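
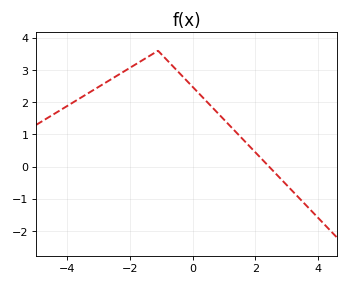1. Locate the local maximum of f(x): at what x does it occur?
-1.1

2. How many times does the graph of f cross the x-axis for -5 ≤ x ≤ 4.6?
1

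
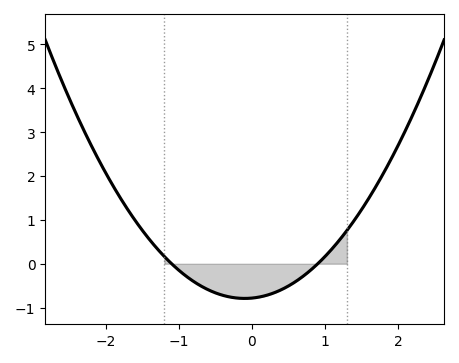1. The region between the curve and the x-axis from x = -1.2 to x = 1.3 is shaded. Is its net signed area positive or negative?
negative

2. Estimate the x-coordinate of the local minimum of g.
-0.1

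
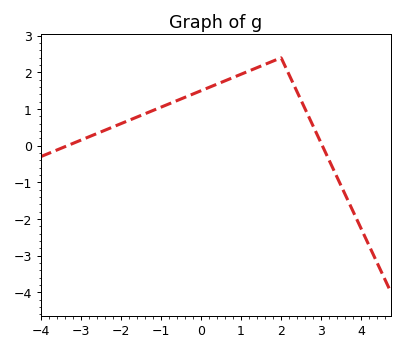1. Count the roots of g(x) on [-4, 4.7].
2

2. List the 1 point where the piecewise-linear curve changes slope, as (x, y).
(2, 2.4)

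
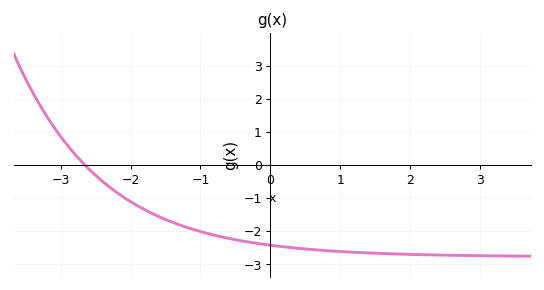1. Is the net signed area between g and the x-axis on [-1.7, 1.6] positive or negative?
negative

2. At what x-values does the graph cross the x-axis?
-2.65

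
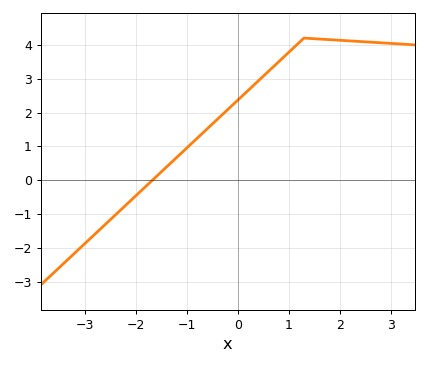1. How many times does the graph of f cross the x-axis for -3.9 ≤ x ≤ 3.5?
1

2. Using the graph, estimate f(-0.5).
1.7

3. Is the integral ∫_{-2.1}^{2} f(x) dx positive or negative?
positive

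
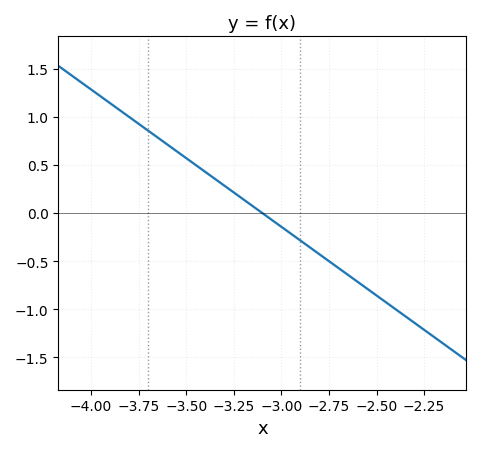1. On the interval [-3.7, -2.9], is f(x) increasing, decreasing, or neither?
decreasing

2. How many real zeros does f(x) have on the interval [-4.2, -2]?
1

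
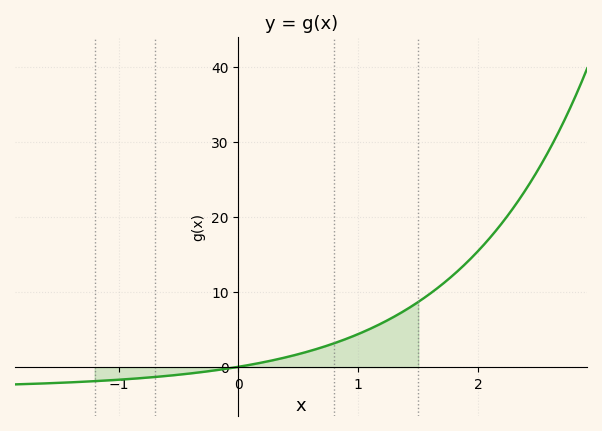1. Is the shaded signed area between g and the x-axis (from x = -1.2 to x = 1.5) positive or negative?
positive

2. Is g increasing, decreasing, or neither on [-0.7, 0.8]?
increasing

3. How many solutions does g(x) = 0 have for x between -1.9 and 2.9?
1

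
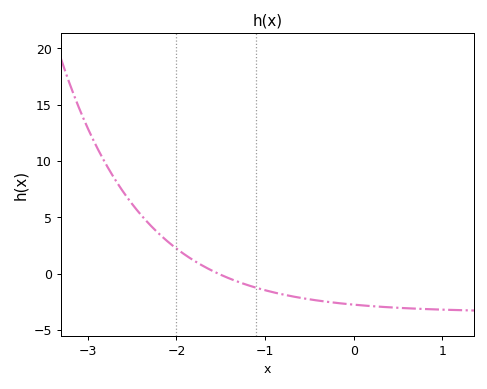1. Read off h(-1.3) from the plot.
-0.5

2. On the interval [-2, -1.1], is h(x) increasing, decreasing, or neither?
decreasing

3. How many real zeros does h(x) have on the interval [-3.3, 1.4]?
1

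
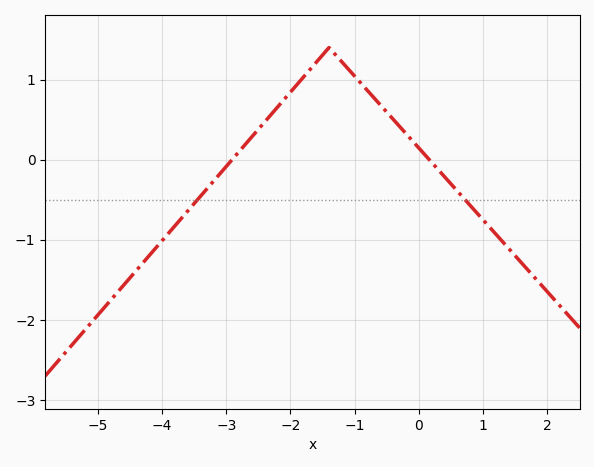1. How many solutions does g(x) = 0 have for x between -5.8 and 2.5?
2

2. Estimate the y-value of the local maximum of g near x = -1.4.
1.4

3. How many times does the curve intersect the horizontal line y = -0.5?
2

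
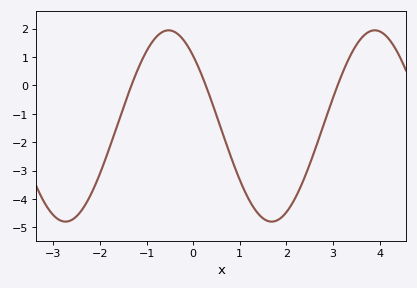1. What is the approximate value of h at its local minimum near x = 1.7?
-4.8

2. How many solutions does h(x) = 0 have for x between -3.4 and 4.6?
3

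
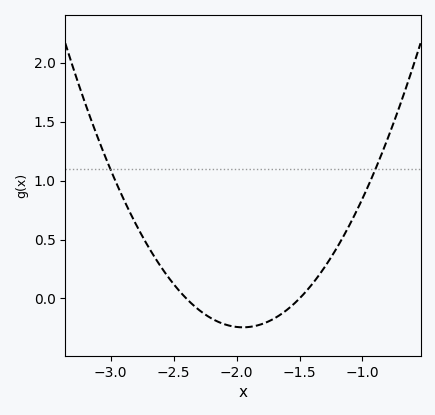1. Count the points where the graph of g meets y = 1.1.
2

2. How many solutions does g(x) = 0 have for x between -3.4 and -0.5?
2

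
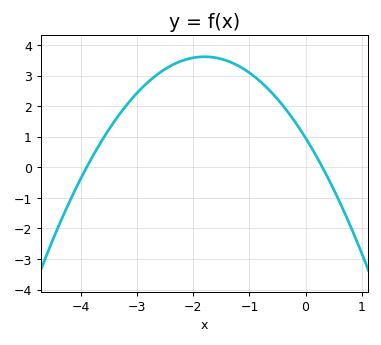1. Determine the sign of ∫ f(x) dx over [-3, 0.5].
positive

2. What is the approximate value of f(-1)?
3.1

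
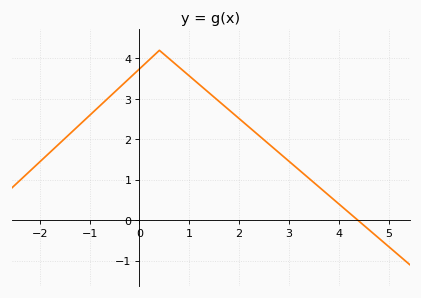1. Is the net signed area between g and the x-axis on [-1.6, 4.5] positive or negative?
positive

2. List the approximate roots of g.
4.4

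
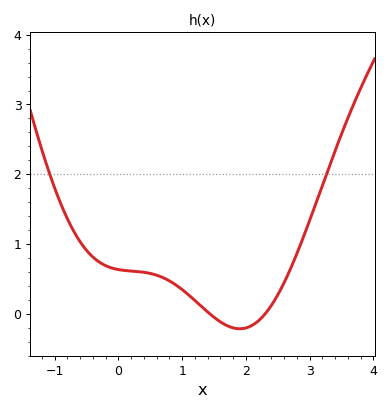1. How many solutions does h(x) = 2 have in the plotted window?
2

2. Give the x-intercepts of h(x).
1.43, 2.3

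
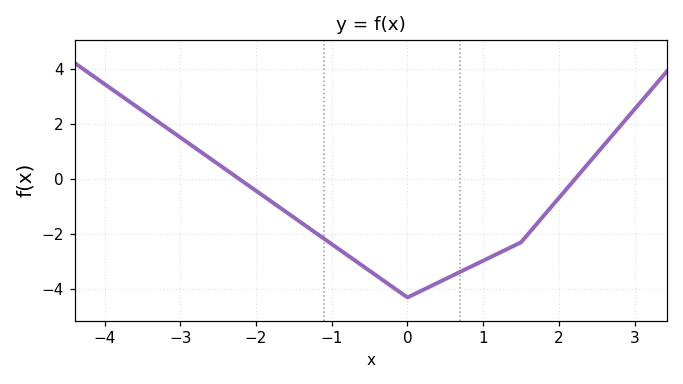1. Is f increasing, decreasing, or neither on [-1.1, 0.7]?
neither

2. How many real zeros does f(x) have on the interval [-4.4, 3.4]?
2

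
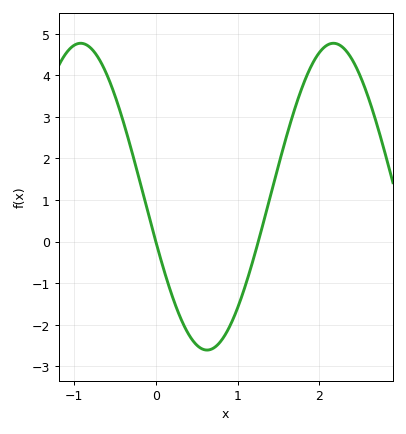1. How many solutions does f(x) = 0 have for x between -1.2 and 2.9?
2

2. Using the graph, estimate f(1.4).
1.08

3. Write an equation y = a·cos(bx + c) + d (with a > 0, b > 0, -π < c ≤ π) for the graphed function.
y = 3.69cos(2.03x + 1.87) + 1.08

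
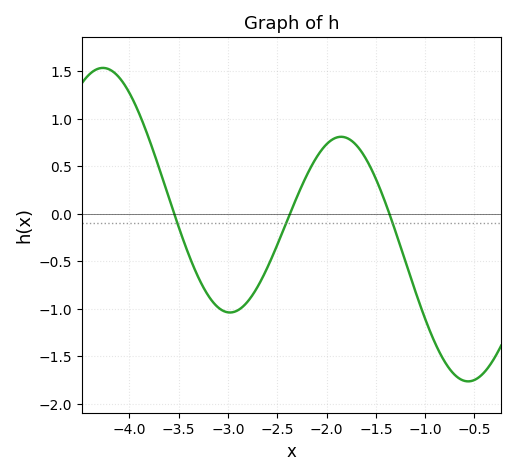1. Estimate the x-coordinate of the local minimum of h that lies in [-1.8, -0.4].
-0.563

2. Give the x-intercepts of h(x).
-3.55, -2.37, -1.36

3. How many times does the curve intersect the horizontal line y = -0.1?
3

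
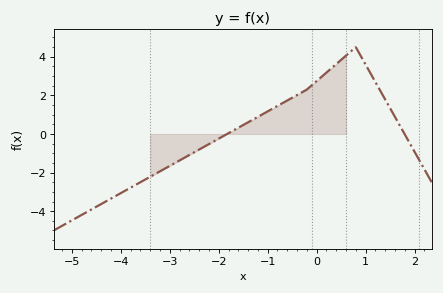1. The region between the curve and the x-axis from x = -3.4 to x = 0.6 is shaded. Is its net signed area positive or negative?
positive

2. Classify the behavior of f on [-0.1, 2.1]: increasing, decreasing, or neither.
neither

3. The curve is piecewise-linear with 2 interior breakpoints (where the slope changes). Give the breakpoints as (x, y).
(-0.2, 2.3); (0.8, 4.5)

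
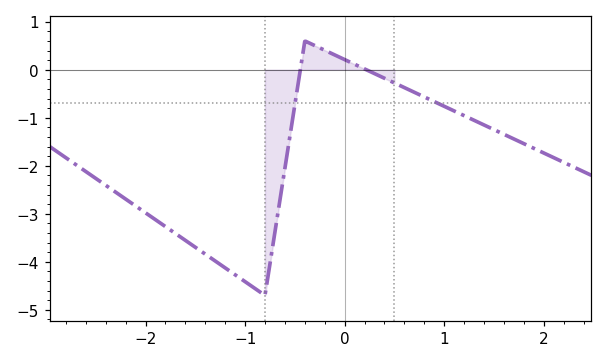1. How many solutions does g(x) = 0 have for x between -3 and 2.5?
2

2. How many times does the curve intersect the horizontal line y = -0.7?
2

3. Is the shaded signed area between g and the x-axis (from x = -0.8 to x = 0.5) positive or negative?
negative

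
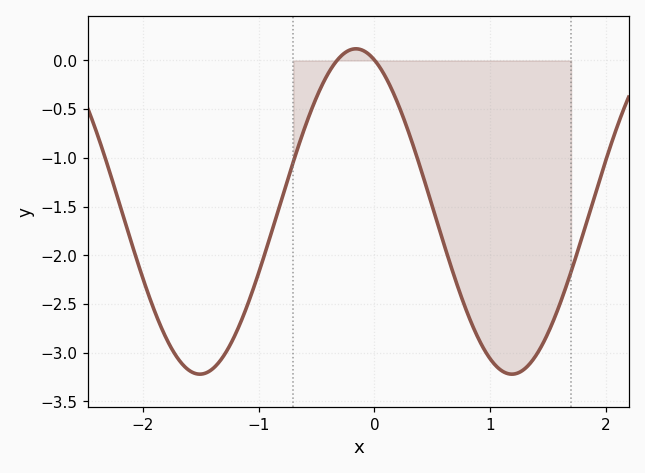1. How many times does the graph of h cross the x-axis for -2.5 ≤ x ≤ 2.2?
2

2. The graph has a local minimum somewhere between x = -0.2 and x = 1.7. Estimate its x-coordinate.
1.2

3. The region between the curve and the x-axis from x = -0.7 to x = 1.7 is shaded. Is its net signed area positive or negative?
negative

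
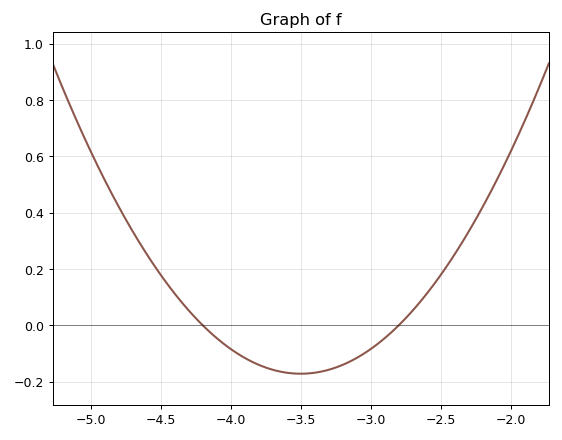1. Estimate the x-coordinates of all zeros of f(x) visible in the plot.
-4.2, -2.8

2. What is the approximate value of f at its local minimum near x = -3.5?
-0.171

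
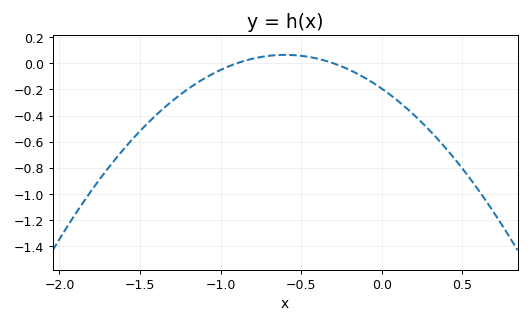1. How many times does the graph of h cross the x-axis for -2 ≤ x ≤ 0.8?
2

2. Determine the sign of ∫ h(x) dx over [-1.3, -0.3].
negative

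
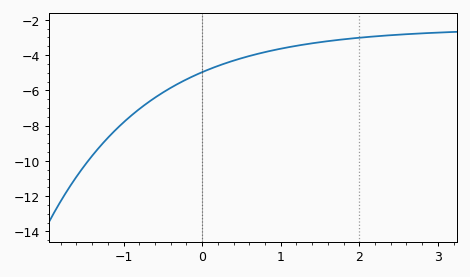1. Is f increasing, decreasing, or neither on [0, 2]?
increasing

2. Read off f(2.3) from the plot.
-3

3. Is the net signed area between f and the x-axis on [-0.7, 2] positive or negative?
negative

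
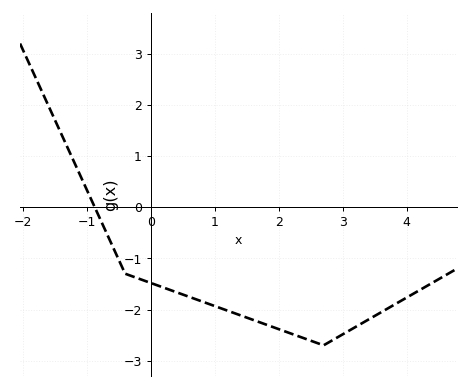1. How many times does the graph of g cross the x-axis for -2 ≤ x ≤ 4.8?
1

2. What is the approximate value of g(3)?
-2.48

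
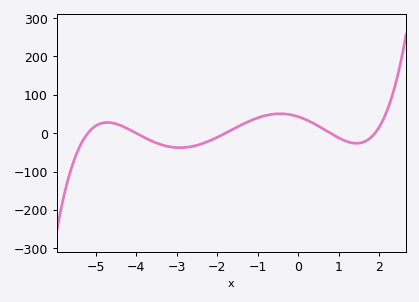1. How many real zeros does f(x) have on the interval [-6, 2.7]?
5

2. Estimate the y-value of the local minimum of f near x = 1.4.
-26.2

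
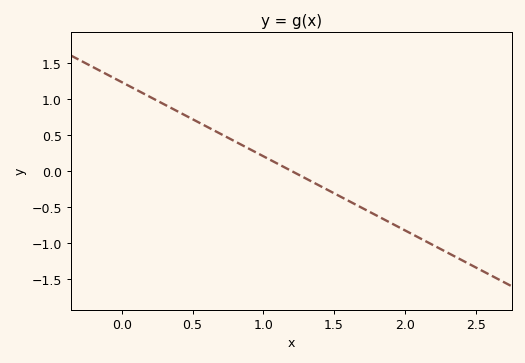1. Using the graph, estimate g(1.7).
-0.515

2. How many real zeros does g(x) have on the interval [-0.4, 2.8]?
1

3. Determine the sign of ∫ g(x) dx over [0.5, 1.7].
positive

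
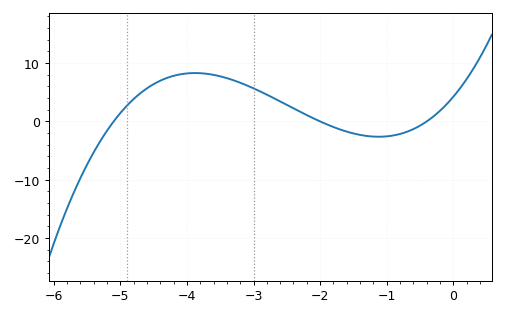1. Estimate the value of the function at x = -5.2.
-2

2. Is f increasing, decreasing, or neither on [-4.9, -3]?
neither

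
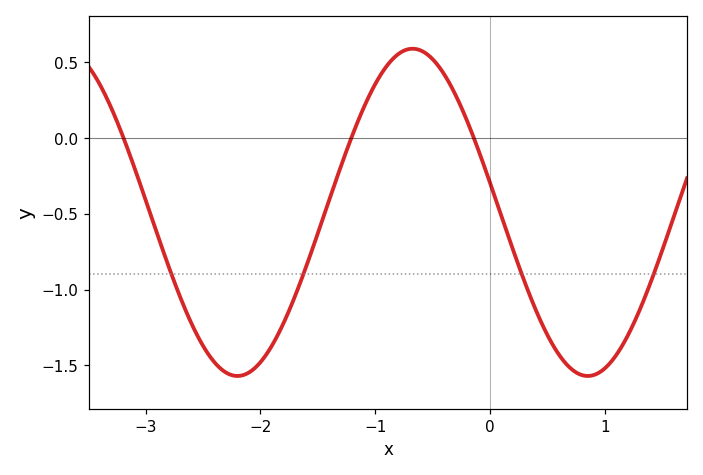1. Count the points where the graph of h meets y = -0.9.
4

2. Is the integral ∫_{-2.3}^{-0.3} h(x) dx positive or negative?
negative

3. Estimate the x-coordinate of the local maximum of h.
-0.7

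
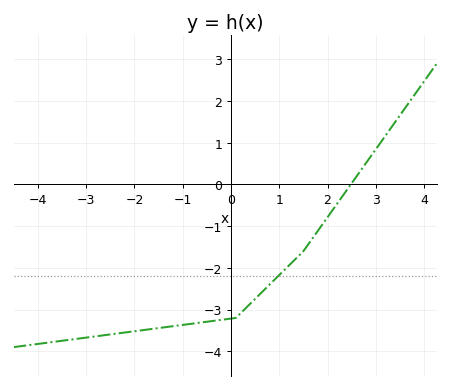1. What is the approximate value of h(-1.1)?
-3.4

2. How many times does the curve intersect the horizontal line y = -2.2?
1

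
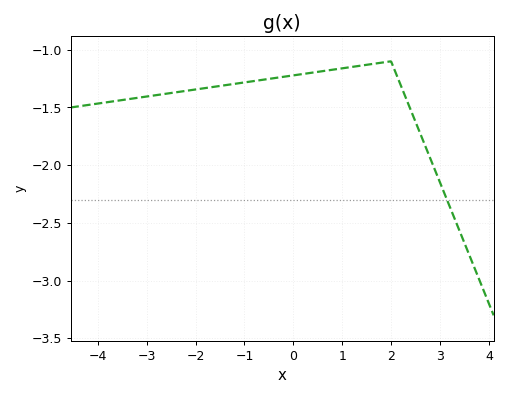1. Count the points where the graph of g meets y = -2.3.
1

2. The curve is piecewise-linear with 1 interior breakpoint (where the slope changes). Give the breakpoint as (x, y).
(2, -1.1)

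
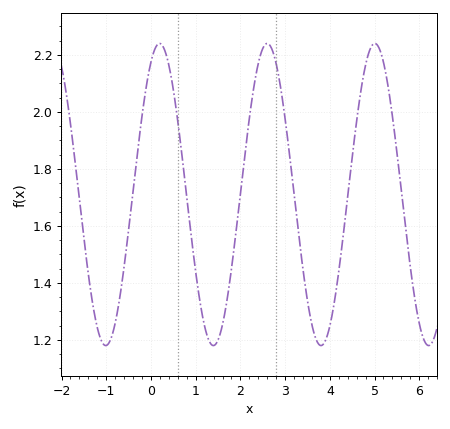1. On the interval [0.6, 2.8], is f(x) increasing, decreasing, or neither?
neither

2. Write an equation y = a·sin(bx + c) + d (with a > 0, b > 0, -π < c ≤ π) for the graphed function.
y = 0.53sin(2.6x + 1.1) + 1.71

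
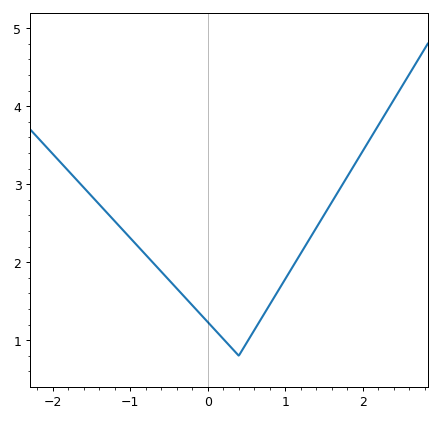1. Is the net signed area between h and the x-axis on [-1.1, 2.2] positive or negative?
positive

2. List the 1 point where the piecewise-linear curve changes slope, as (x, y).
(0.4, 0.8)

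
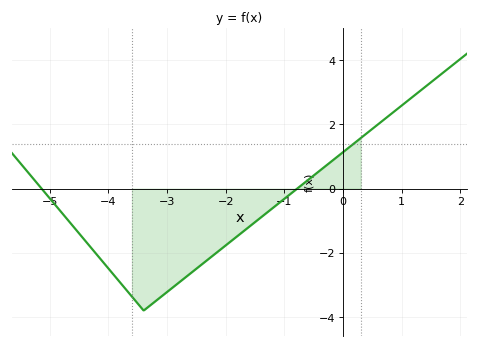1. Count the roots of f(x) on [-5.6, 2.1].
2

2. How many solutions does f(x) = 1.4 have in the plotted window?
1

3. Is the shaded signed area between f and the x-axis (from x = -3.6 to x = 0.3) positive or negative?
negative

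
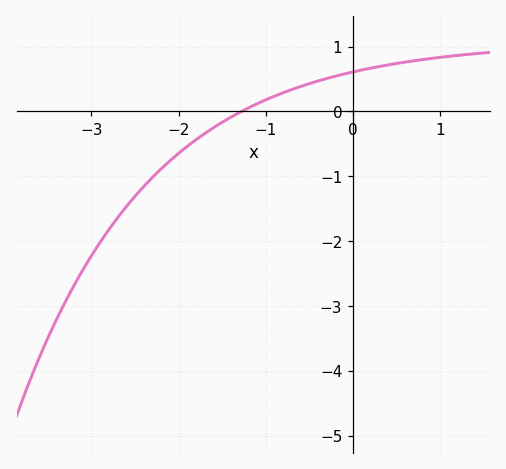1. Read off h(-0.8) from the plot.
0.289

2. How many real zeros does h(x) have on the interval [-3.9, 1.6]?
1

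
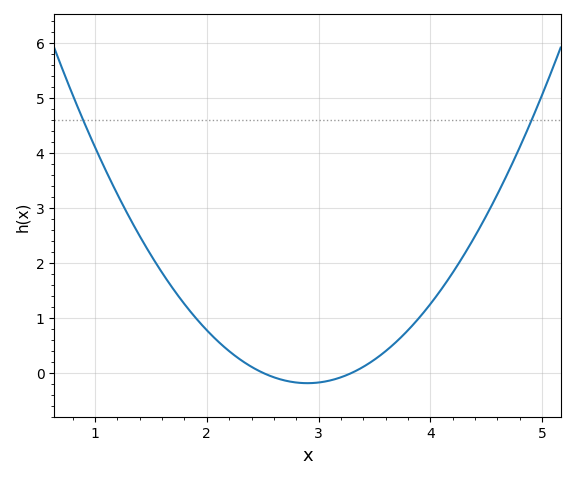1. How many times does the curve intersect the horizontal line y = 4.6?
2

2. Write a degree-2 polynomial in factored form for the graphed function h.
y = 1.19(x - 2.5)(x - 3.3)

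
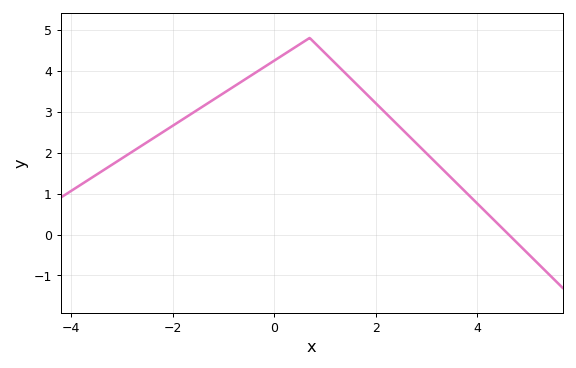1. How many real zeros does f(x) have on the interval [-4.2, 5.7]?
1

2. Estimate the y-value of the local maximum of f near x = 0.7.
4.8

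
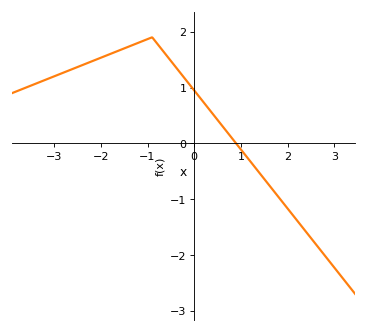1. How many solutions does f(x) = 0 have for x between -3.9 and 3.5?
1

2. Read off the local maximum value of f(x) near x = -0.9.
1.9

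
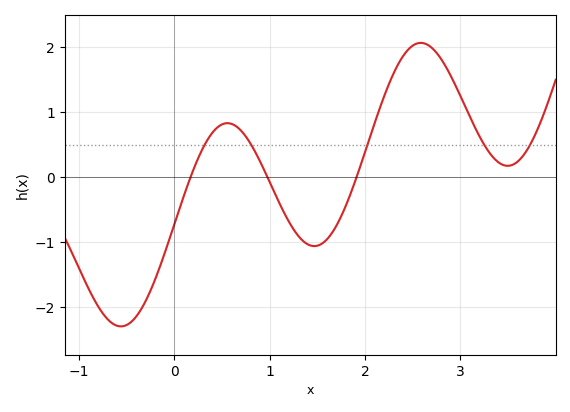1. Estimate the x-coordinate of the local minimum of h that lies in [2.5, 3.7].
3.5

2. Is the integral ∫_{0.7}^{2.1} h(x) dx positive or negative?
negative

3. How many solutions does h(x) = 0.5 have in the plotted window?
5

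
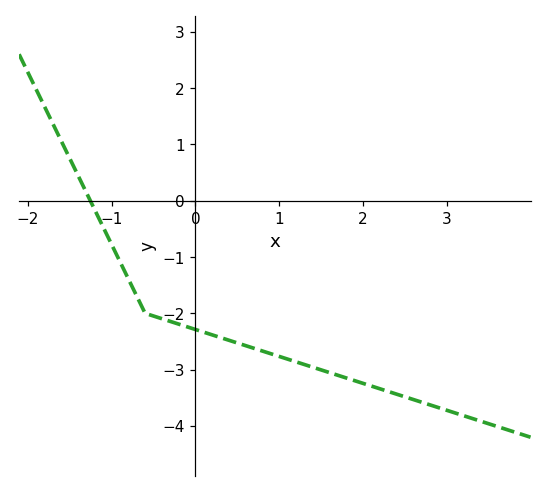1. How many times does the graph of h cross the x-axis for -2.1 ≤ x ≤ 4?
1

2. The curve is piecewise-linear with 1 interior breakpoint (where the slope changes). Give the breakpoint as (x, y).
(-0.6, -2)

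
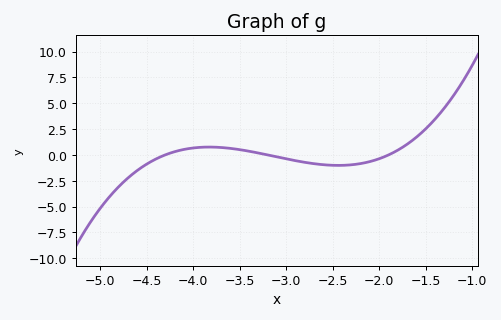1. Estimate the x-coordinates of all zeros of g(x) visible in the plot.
-4.3, -3.2, -1.9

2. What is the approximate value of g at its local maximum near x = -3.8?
0.76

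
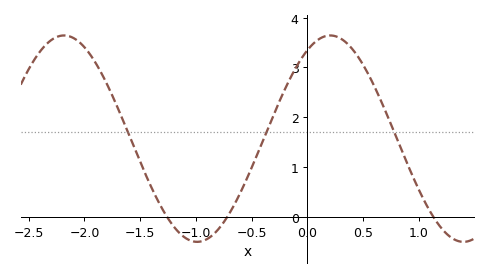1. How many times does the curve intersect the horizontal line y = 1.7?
3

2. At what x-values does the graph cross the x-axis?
-1.26, -0.719, 1.13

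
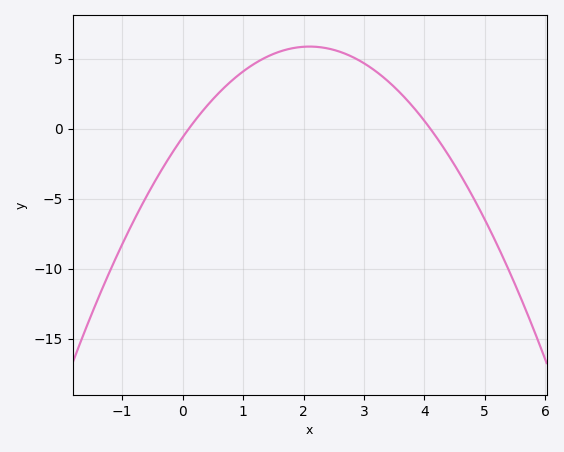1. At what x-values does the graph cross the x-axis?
0.1, 4.1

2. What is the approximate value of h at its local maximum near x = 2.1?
5.88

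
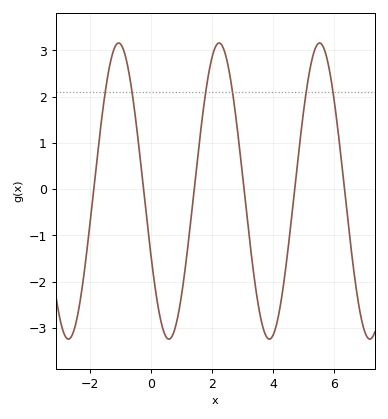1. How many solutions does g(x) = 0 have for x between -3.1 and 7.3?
6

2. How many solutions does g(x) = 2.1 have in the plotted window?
6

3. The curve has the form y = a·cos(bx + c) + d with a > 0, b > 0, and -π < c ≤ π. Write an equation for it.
y = 3.2cos(1.9x + 2) - 0.04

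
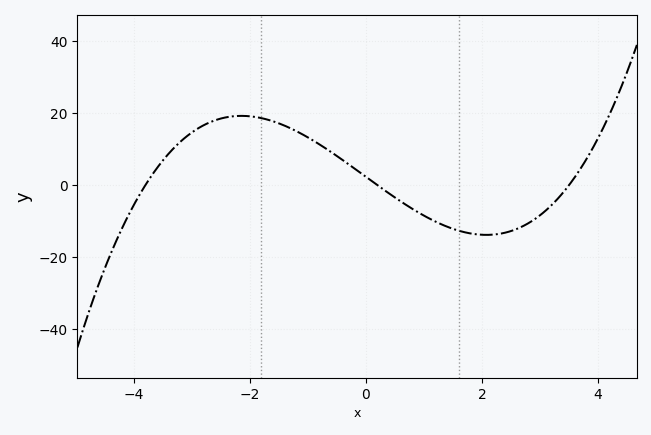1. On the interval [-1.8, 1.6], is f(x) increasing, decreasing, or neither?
decreasing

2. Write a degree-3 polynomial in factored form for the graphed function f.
y = 0.88(x + 3.8)(x - 0.2)(x - 3.5)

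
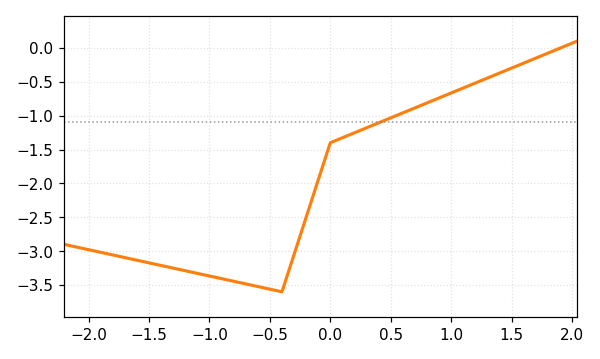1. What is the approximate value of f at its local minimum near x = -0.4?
-3.6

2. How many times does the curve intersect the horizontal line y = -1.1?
1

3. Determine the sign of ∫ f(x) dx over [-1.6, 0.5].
negative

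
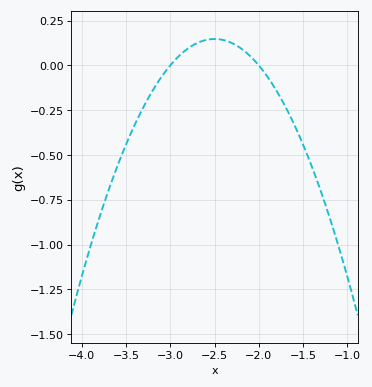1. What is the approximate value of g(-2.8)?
0.1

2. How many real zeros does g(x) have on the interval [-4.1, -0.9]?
2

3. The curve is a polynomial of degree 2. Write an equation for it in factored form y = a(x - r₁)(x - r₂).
y = -0.59(x + 3)(x + 2)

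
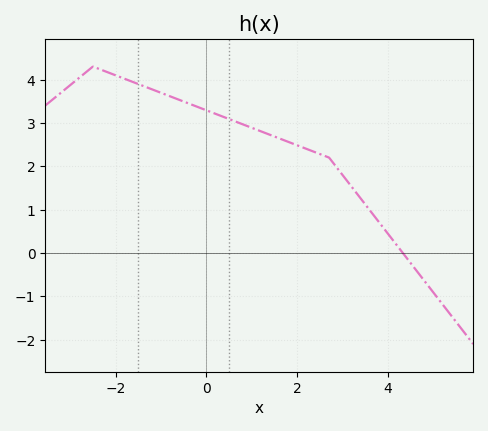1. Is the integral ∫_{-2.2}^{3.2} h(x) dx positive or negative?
positive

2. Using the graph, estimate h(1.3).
2.8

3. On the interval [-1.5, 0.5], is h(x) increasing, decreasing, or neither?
decreasing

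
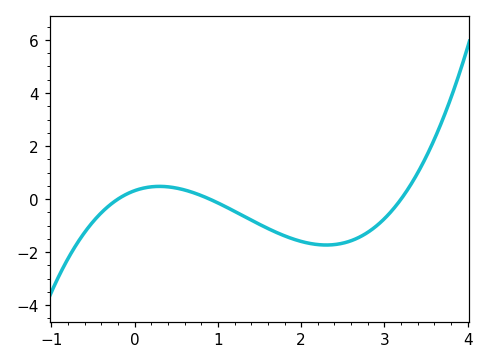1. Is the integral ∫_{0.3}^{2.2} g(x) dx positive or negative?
negative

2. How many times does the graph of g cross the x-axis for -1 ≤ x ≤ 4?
3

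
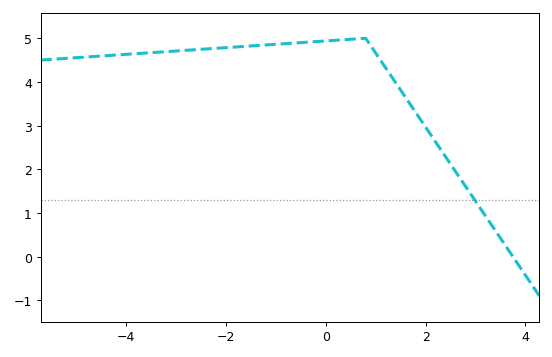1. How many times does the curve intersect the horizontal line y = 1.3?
1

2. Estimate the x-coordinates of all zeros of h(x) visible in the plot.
3.75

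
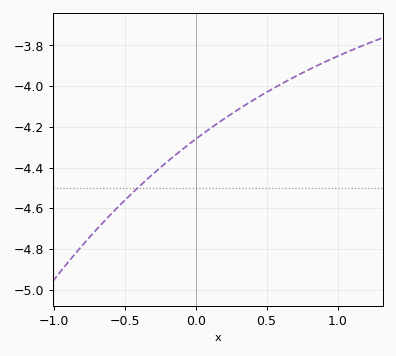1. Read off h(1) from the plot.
-3.86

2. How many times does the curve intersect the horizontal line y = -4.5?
1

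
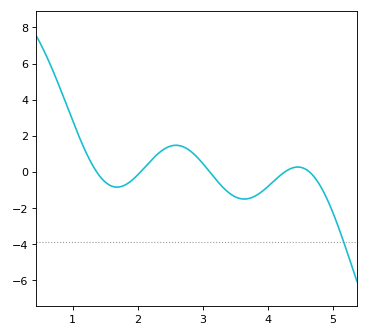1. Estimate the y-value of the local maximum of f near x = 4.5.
0.261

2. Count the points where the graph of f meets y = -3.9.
1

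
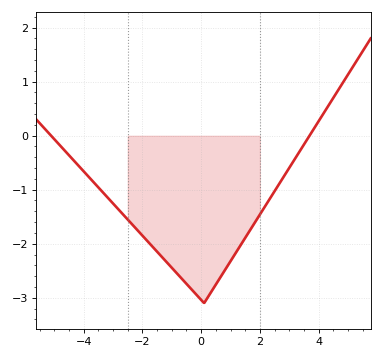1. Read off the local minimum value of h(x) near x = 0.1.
-3.1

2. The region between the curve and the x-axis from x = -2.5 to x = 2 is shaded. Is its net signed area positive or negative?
negative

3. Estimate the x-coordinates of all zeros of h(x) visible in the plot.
-5.11, 3.69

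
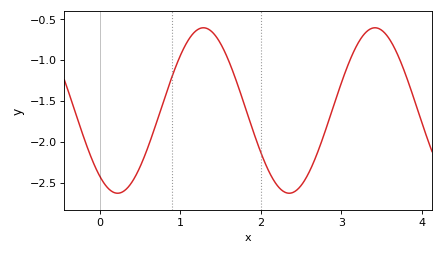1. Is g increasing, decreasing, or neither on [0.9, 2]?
neither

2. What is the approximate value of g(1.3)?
-0.6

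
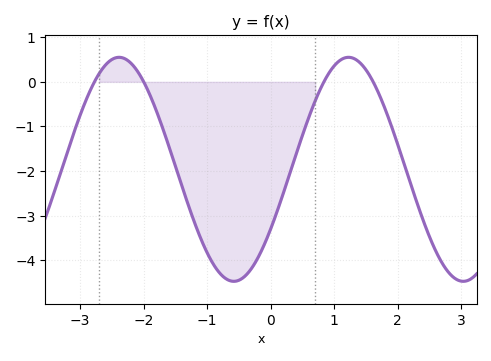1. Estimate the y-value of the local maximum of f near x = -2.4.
0.5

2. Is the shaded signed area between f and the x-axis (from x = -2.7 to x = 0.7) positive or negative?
negative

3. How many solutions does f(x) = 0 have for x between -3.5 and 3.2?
4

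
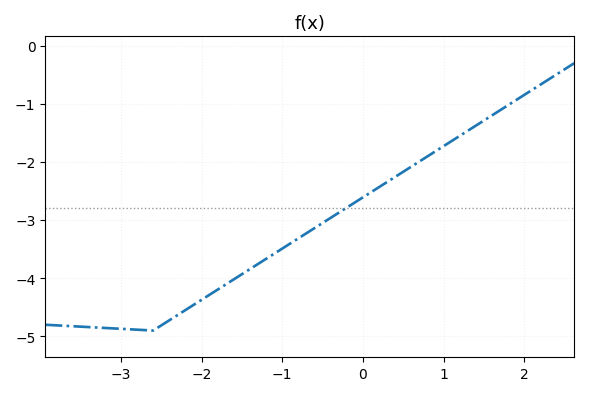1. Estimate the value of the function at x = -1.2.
-3.67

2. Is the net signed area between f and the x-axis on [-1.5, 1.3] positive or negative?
negative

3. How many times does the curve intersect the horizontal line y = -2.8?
1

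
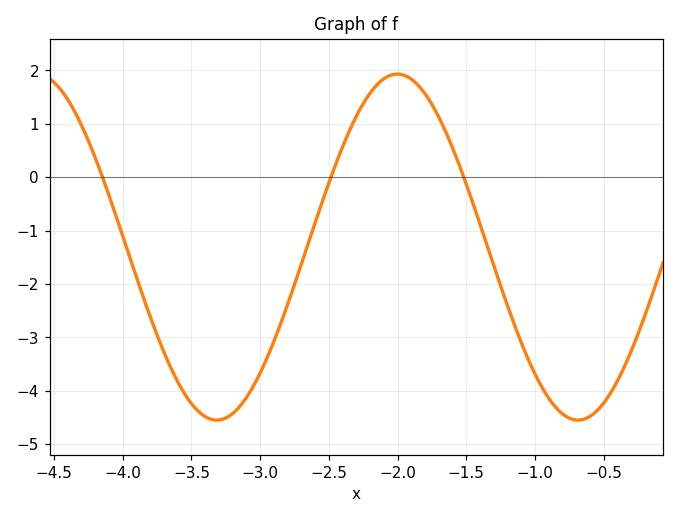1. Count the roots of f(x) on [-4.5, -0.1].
3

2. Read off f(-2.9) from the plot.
-3.08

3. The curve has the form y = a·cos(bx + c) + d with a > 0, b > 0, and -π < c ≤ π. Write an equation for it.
y = 3.24cos(2.39x - 1.5) - 1.31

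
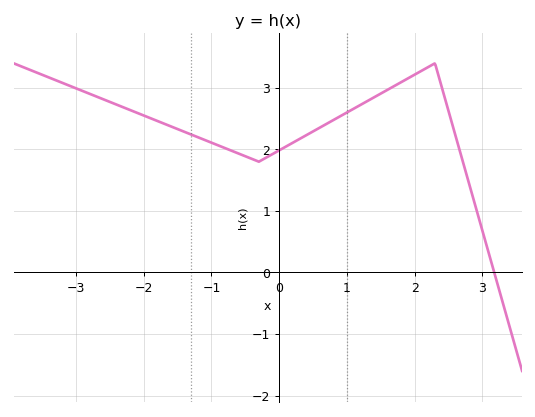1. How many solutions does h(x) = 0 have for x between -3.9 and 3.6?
1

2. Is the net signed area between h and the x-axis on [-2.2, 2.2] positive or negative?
positive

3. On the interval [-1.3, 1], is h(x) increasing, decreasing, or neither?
neither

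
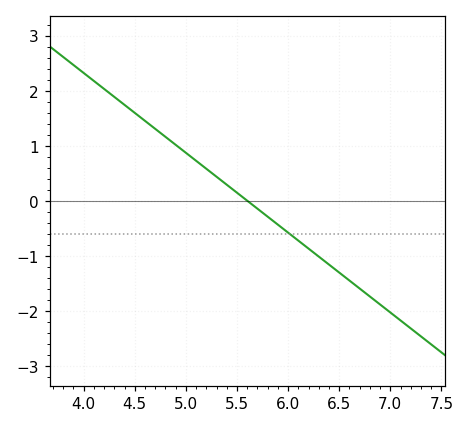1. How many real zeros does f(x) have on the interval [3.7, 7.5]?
1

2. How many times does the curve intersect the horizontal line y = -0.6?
1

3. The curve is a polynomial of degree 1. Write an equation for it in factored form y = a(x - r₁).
y = -1.45(x - 5.6)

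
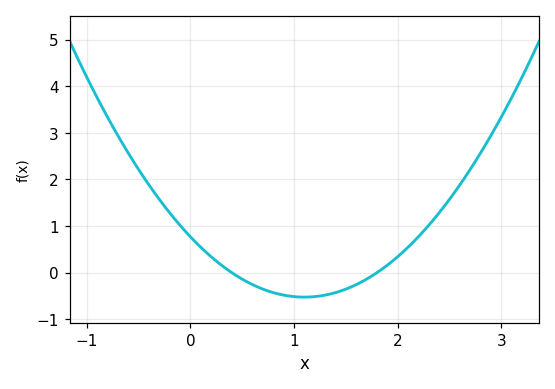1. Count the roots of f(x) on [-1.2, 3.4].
2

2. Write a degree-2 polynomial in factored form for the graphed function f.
y = 1.07(x - 0.4)(x - 1.8)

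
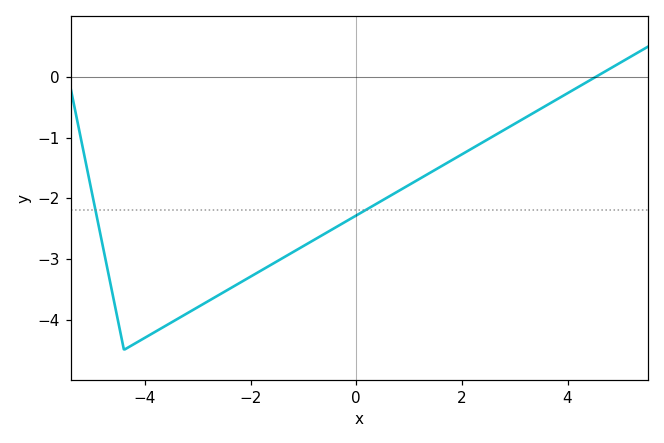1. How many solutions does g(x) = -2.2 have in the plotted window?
2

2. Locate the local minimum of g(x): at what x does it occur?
-4.4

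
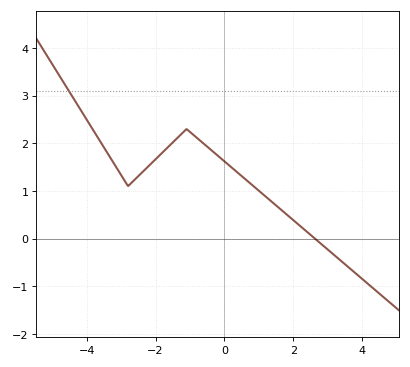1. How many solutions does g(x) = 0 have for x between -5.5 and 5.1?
1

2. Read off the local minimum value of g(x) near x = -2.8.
1.1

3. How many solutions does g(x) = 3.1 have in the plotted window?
1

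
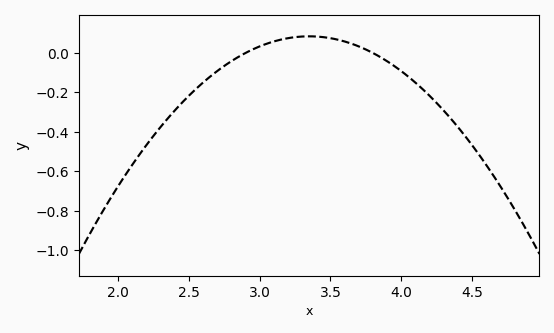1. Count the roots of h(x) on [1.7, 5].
2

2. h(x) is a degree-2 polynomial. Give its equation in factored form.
y = -0.42(x - 2.9)(x - 3.8)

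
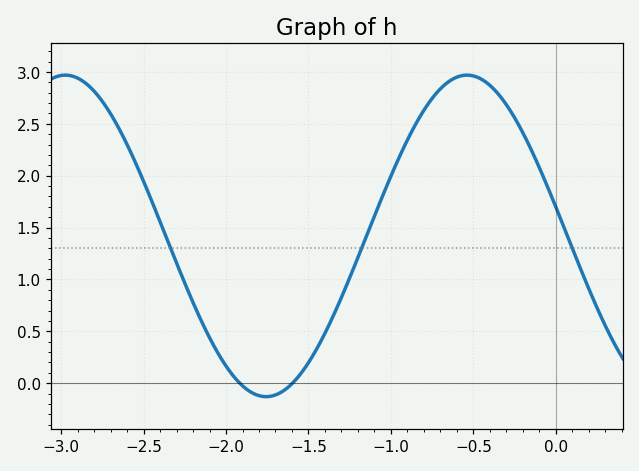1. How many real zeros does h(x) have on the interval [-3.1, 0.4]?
2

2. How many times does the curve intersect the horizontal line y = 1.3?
3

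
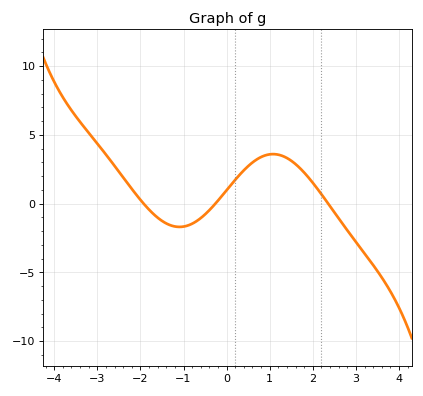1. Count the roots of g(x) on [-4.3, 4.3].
3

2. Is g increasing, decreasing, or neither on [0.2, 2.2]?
neither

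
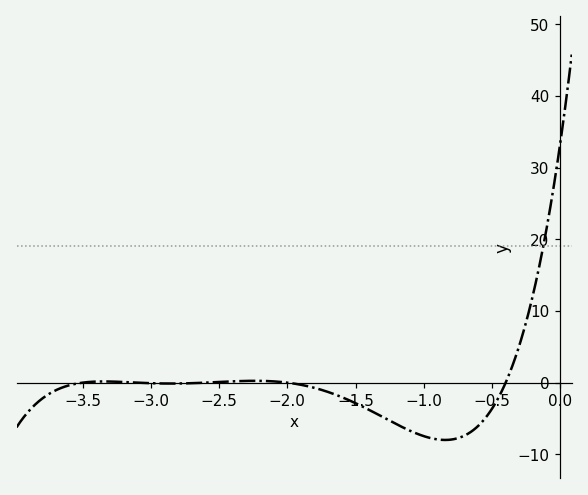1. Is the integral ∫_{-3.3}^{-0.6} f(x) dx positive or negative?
negative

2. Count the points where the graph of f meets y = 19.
1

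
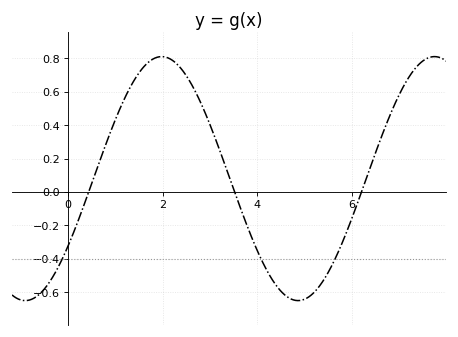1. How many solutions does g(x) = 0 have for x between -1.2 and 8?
3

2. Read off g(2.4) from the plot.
0.735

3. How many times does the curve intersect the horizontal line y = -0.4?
3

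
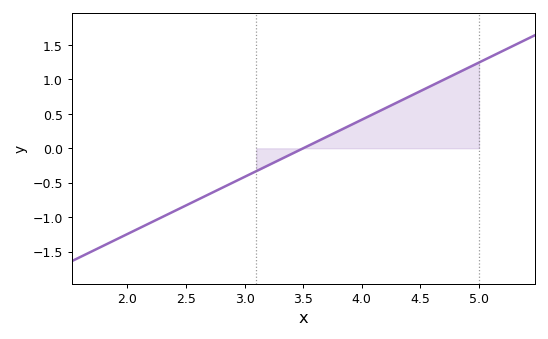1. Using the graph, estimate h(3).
-0.4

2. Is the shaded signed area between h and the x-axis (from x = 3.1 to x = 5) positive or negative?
positive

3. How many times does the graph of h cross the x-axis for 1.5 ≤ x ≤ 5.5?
1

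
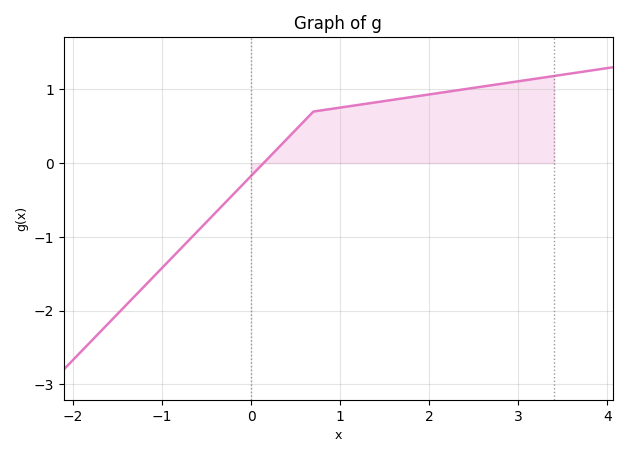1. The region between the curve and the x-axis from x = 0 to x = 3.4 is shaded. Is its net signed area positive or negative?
positive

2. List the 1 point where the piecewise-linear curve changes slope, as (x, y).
(0.7, 0.7)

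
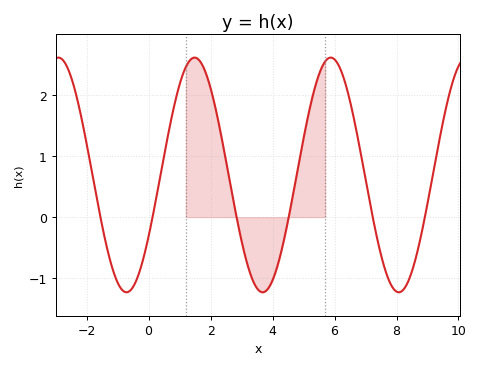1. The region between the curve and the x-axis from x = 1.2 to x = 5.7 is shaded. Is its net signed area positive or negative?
positive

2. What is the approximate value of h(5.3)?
1.99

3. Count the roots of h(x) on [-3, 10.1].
6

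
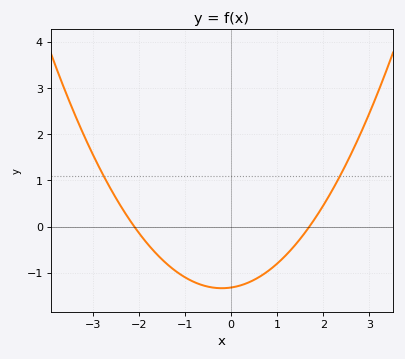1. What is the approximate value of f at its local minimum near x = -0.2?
-1.34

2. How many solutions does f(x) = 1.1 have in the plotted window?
2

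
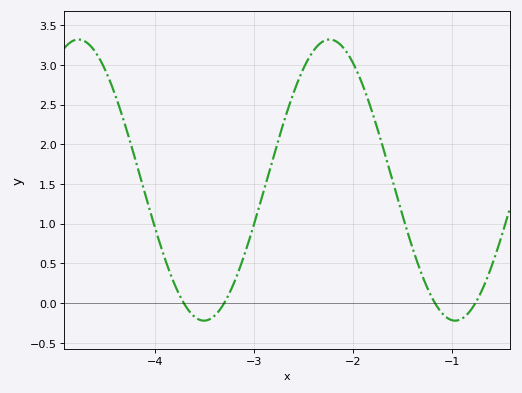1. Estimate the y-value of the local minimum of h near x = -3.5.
-0.22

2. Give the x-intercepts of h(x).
-3.71, -3.3, -1.17, -0.76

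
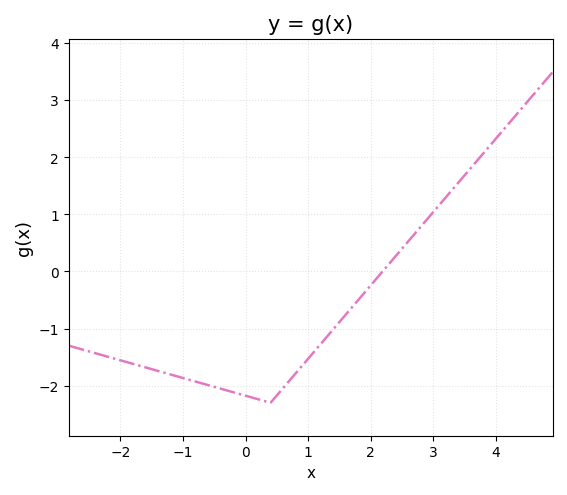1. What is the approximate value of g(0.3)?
-2.27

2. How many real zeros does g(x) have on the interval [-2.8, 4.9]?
1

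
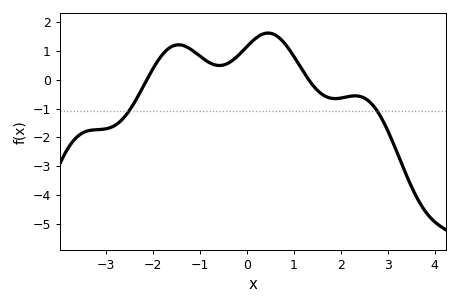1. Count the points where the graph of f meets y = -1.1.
2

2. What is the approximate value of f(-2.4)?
-0.8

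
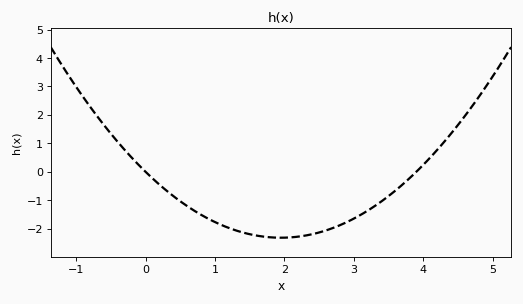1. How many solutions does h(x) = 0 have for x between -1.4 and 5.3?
2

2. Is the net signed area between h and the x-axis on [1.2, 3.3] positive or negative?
negative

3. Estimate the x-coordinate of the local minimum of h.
1.9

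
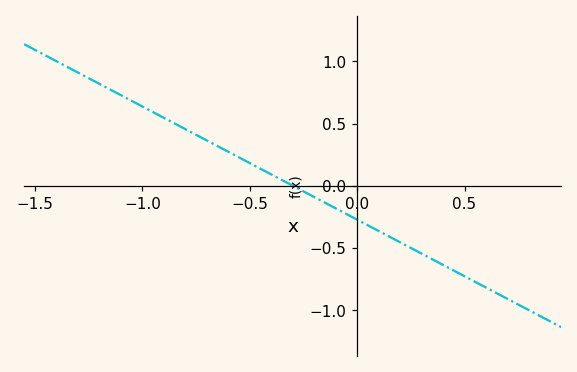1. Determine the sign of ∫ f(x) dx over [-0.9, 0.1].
positive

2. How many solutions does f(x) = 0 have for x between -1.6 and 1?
1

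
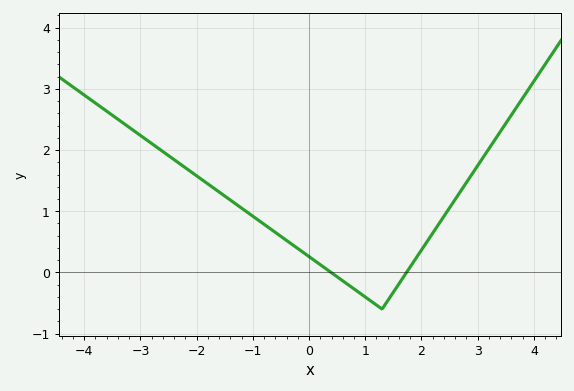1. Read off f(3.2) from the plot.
2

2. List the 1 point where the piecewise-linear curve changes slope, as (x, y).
(1.3, -0.6)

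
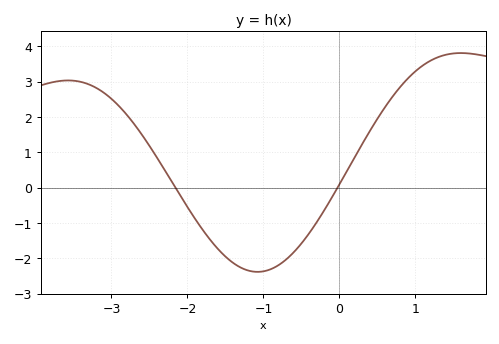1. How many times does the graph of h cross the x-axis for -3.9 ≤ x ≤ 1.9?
2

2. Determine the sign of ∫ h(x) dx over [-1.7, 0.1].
negative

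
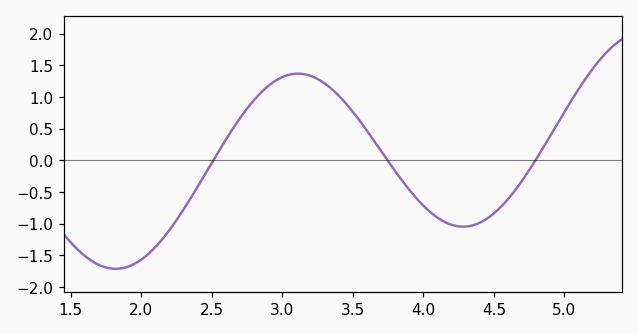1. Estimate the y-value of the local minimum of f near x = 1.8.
-1.7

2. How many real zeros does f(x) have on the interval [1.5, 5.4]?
3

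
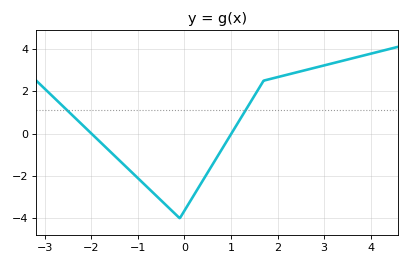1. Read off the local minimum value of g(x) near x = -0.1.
-4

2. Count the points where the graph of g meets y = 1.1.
2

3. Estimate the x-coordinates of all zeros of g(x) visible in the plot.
-2, 1.01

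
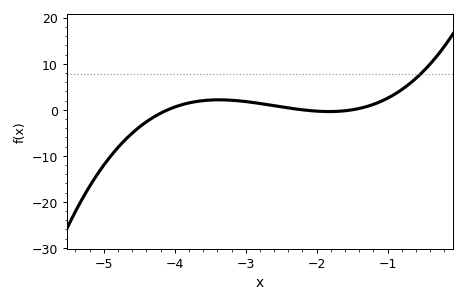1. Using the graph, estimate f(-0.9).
3.39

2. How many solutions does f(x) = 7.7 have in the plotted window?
1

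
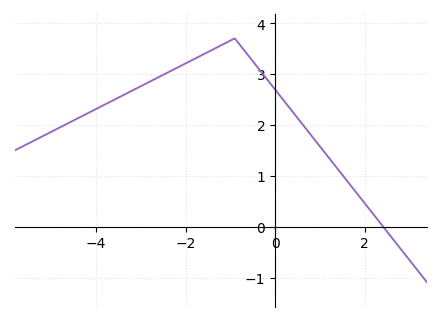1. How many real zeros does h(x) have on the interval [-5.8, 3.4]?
1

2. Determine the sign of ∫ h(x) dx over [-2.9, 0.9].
positive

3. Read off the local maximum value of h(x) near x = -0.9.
3.7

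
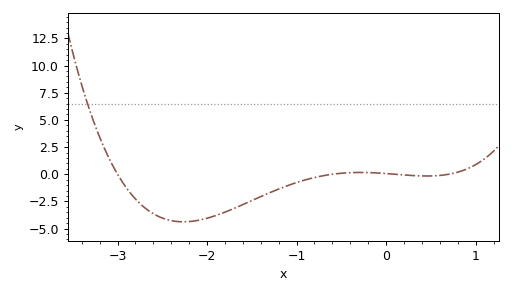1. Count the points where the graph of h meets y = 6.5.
1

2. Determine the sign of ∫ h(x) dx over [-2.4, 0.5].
negative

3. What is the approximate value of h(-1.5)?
-2.4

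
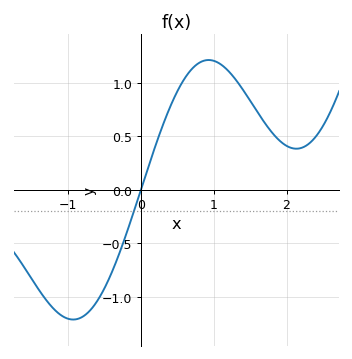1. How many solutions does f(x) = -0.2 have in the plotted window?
1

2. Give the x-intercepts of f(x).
0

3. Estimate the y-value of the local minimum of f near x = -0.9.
-1.2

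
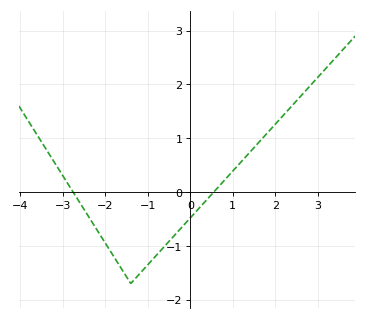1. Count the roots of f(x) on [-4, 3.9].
2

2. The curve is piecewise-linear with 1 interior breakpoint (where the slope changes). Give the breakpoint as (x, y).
(-1.4, -1.7)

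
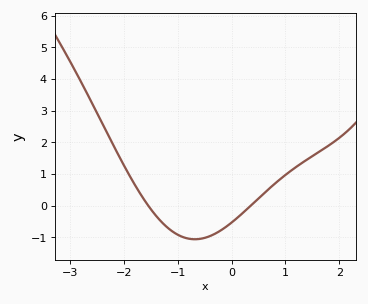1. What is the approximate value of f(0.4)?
0.1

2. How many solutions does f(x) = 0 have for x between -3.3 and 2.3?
2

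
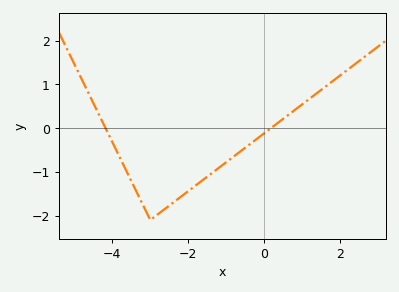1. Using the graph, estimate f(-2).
-1.4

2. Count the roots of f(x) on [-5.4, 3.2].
2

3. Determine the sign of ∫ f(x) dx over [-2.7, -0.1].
negative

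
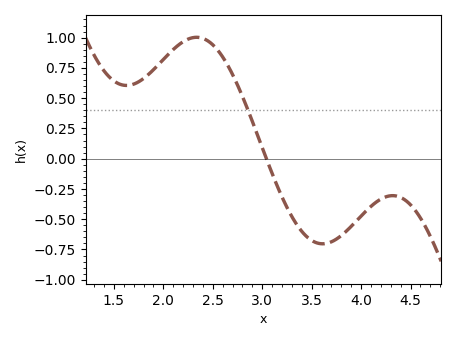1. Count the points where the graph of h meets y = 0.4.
1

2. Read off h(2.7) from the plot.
0.7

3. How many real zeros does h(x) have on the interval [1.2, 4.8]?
1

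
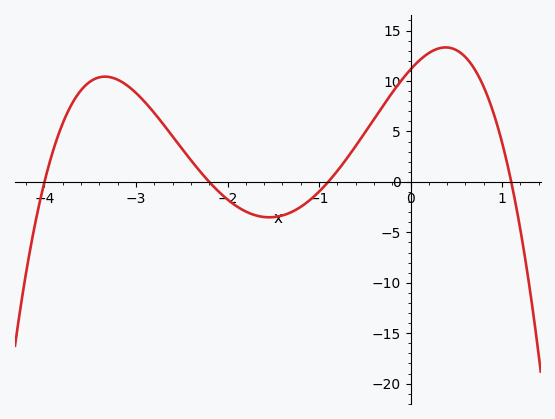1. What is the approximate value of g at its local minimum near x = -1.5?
-3.51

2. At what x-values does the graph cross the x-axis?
-4, -2.2, -0.9, 1.1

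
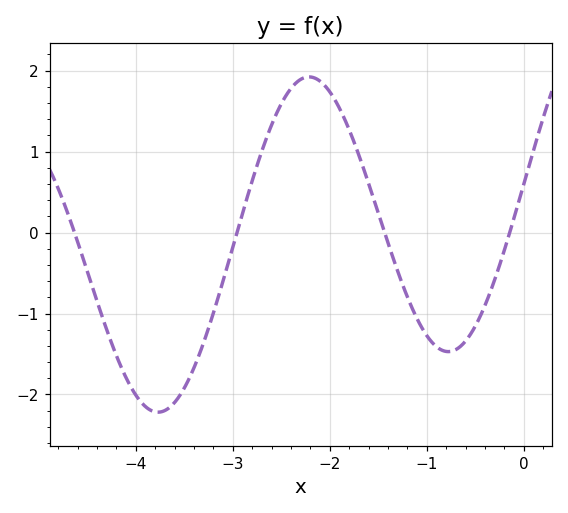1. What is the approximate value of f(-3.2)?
-0.995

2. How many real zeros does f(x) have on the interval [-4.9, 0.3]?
4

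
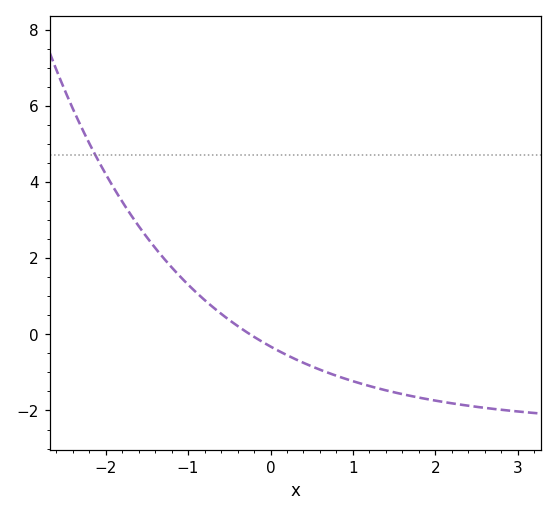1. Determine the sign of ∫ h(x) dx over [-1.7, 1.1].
positive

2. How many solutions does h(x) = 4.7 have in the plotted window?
1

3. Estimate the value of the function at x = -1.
1.31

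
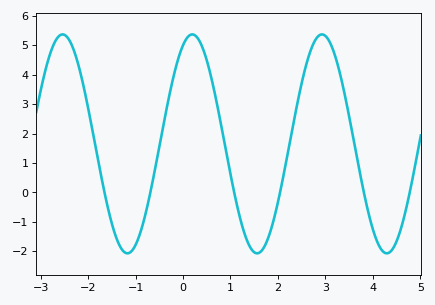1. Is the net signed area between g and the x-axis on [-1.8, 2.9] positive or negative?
positive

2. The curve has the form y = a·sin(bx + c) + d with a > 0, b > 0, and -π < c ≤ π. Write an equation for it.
y = 3.72sin(2.3x + 1.1) + 1.65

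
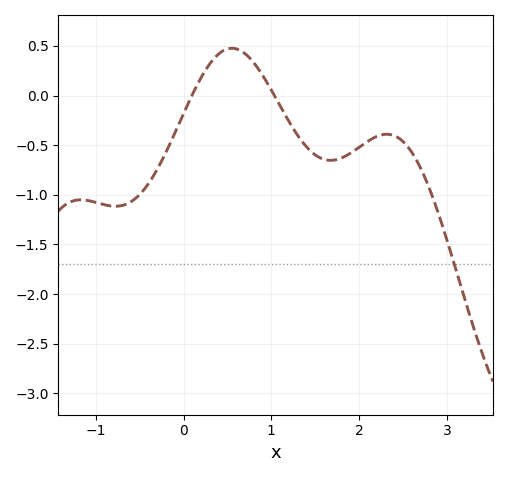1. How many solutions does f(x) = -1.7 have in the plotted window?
1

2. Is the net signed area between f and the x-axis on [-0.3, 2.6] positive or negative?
negative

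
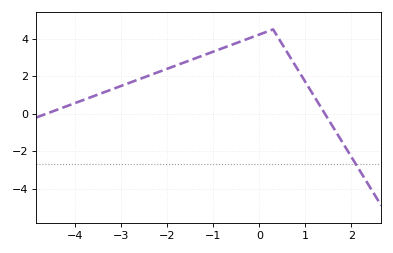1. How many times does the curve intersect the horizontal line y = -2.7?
1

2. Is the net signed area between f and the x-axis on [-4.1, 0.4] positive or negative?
positive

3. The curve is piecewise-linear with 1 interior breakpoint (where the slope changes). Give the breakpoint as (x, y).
(0.3, 4.5)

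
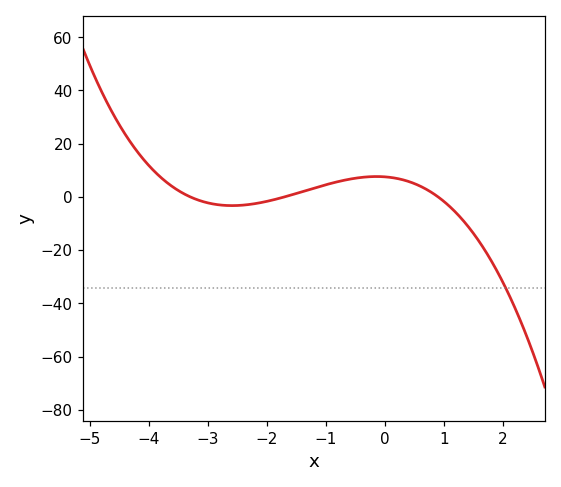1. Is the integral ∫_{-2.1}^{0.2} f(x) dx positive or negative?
positive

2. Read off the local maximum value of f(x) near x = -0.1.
8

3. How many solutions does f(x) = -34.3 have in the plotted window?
1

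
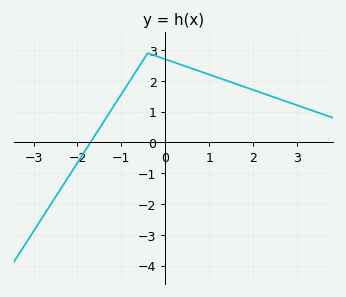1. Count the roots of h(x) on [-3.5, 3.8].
1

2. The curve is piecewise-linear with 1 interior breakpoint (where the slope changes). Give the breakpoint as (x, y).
(-0.4, 2.9)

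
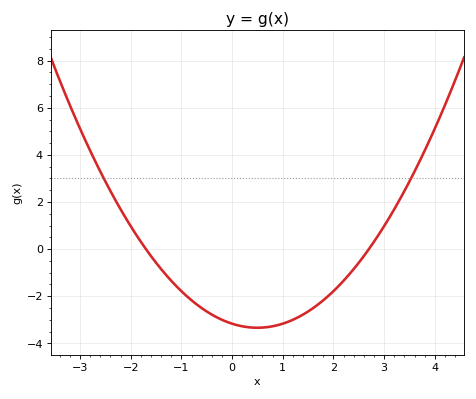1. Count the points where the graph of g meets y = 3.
2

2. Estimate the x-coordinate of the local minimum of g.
0.4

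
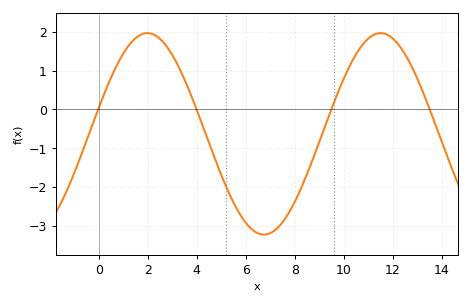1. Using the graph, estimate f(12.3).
1.62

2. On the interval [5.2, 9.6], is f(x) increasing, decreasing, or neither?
neither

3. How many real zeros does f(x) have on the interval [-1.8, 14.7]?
4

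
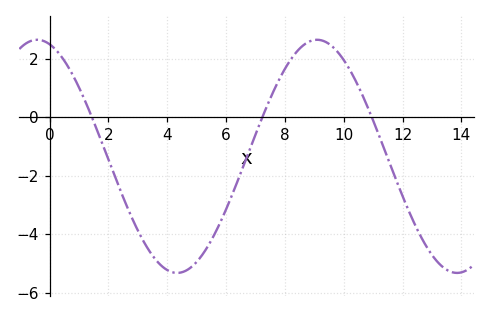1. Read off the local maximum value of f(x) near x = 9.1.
2.65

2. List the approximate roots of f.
1.44, 7.23, 11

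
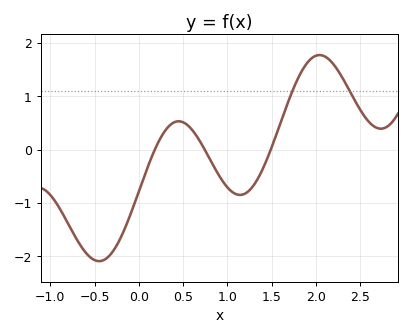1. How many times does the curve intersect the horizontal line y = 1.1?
2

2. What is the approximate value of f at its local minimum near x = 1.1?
-0.849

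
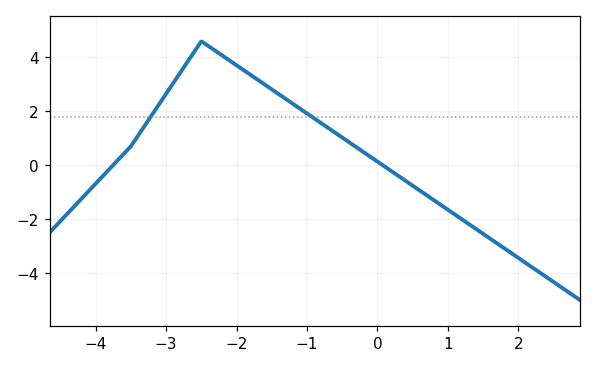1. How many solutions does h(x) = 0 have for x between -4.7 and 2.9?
2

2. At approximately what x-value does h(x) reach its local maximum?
-2.5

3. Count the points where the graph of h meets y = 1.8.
2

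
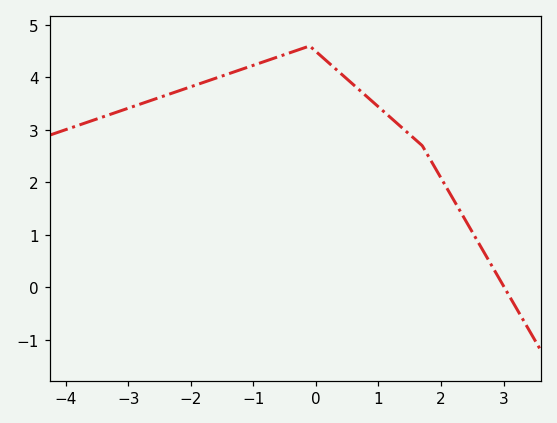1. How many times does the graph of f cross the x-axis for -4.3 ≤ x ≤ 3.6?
1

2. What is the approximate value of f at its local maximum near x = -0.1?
4.6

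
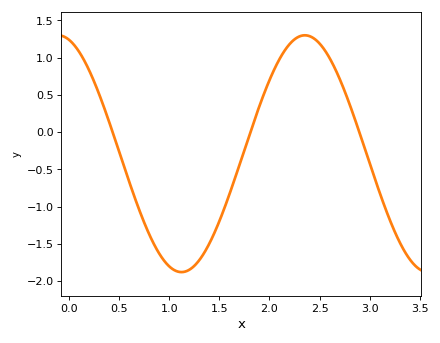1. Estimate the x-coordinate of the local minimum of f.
1.12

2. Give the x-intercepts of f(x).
0.434, 1.81, 2.9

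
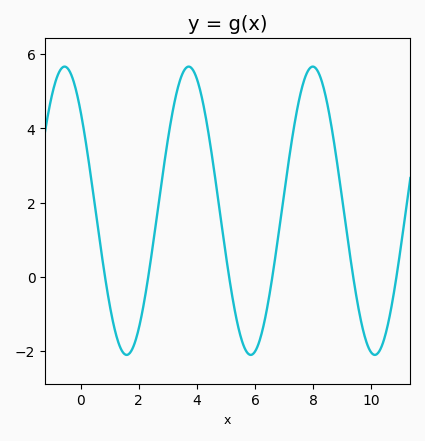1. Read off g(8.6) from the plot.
4.21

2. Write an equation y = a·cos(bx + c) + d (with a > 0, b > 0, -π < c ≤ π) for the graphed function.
y = 3.89cos(1.47x + 0.82) + 1.78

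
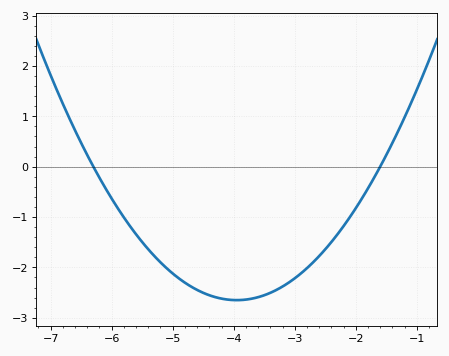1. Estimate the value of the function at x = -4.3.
-2.59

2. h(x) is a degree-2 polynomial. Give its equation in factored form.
y = 0.48(x + 6.3)(x + 1.6)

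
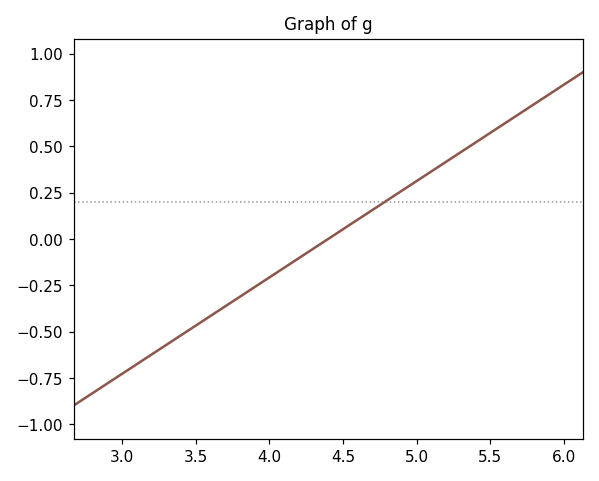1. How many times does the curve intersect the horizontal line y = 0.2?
1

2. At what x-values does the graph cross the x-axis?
4.4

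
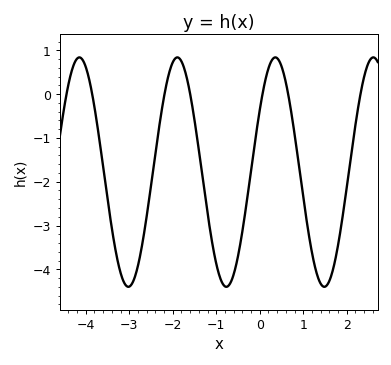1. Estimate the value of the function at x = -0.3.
-2.5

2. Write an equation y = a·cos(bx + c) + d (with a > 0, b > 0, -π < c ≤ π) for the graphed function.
y = 2.62cos(2.8x - 1) - 1.78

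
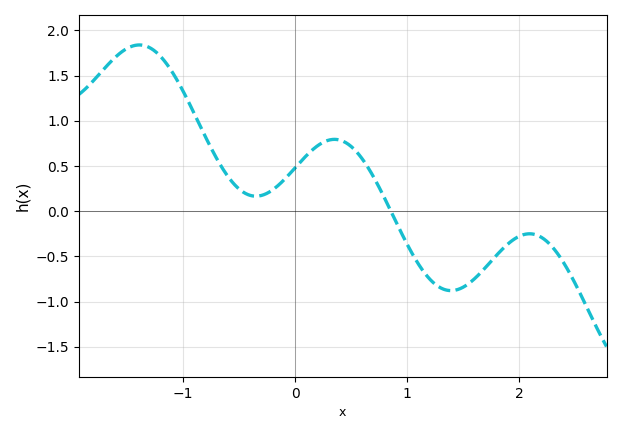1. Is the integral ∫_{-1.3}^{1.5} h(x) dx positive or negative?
positive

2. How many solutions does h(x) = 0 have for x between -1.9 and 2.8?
1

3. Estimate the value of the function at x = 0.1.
0.6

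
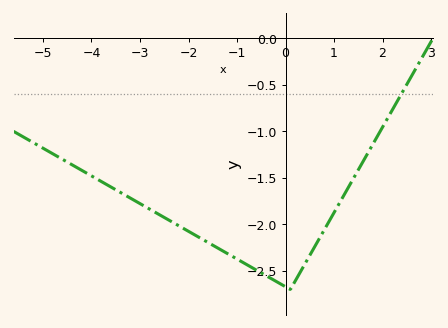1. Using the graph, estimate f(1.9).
-1.05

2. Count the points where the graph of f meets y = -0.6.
1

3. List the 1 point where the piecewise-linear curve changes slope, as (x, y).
(0.1, -2.7)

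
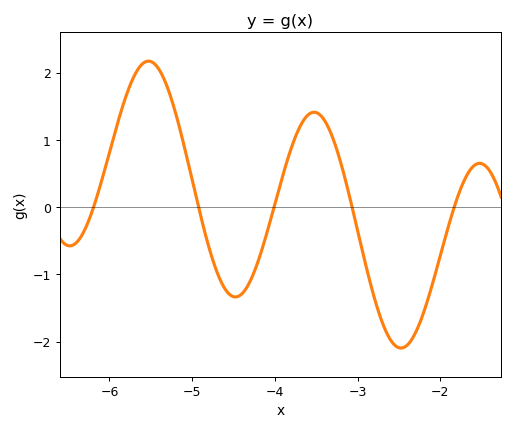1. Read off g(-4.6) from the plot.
-1.22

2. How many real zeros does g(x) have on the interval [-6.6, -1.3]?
5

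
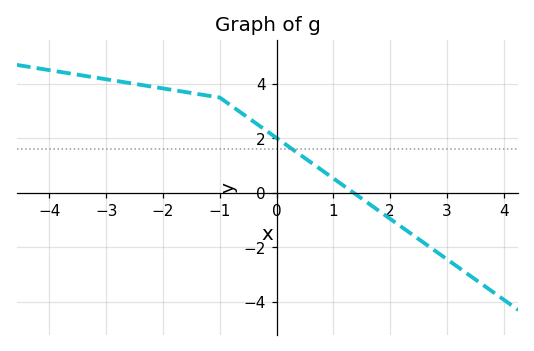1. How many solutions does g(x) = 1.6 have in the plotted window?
1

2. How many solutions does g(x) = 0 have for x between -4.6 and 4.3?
1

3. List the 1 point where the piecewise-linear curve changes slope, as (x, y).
(-1, 3.5)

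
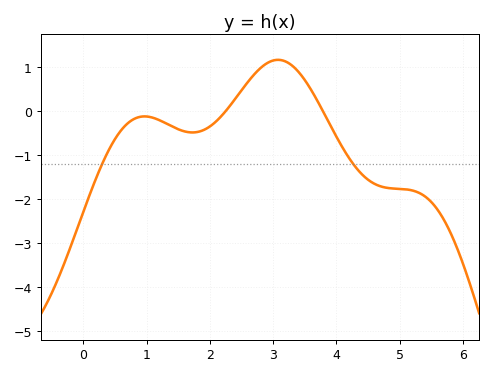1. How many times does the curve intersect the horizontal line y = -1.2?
2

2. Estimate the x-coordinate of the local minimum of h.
1.72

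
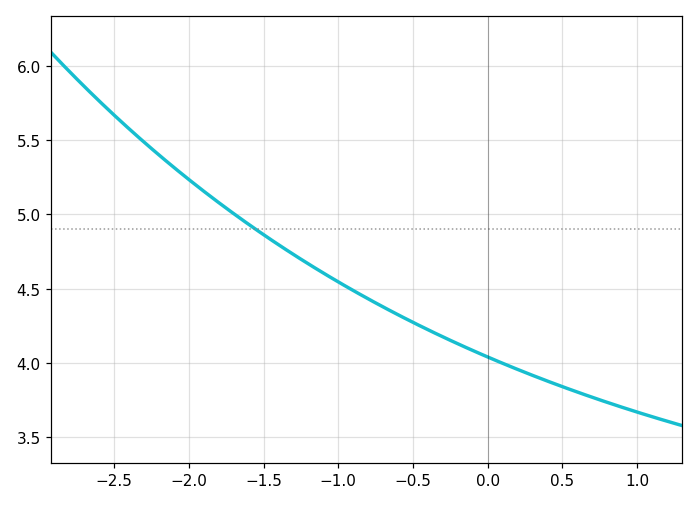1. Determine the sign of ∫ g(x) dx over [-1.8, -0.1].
positive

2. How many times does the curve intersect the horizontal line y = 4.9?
1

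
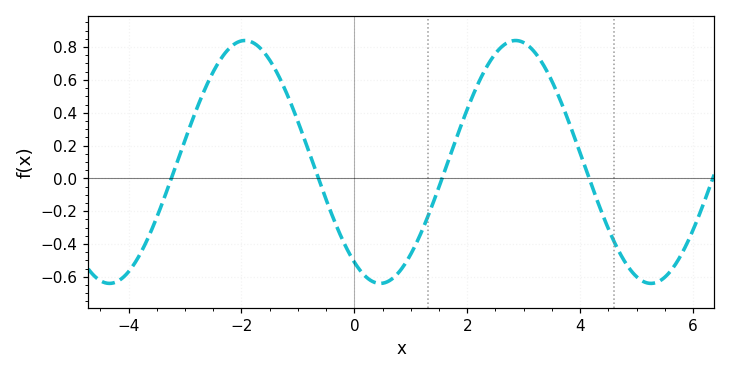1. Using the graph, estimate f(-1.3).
0.596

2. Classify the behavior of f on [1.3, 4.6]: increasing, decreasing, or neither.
neither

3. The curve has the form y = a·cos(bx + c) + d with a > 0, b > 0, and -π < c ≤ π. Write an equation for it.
y = 0.74cos(1.31x + 2.54) + 0.1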